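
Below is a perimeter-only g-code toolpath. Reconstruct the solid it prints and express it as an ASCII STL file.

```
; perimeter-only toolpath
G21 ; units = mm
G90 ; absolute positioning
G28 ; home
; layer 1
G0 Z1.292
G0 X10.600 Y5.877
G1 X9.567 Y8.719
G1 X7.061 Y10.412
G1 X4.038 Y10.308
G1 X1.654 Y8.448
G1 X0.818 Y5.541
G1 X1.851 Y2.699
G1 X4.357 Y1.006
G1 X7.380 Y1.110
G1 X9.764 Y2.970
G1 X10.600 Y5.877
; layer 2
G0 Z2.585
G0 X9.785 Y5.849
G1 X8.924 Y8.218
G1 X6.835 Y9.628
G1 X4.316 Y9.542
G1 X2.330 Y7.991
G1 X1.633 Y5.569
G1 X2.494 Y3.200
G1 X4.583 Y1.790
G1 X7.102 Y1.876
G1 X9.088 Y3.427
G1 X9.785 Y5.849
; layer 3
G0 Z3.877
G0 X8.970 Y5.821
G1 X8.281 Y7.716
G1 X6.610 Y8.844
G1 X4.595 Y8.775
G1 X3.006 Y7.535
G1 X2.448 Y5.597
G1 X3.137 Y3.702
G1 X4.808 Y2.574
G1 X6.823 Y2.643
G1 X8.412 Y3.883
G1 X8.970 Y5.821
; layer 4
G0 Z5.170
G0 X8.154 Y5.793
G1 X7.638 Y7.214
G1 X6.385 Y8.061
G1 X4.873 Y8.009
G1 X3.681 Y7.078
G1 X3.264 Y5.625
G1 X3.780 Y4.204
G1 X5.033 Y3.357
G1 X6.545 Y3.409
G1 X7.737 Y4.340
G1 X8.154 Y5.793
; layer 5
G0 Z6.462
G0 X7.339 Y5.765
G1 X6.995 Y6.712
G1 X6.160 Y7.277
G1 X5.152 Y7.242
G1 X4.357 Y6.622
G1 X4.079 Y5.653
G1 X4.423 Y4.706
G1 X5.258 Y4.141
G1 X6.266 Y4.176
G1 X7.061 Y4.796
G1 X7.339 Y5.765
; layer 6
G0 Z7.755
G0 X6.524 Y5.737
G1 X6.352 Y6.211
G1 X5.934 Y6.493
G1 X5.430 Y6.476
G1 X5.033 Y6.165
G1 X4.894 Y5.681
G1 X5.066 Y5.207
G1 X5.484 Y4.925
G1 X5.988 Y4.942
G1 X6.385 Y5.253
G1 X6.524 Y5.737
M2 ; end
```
solid part
  facet normal 0.0000 0.0000 -1.0000
    outer loop
      vertex 7.286 11.196 0.000
      vertex 10.210 9.221 0.000
      vertex 11.415 5.905 0.000
    endloop
  endfacet
  facet normal 0.0000 0.0000 -1.0000
    outer loop
      vertex 3.759 11.075 0.000
      vertex 7.286 11.196 0.000
      vertex 11.415 5.905 0.000
    endloop
  endfacet
  facet normal 0.0000 0.0000 -1.0000
    outer loop
      vertex 0.978 8.904 0.000
      vertex 3.759 11.075 0.000
      vertex 11.415 5.905 0.000
    endloop
  endfacet
  facet normal 0.0000 0.0000 -1.0000
    outer loop
      vertex 0.003 5.513 0.000
      vertex 0.978 8.904 0.000
      vertex 11.415 5.905 0.000
    endloop
  endfacet
  facet normal 0.0000 0.0000 -1.0000
    outer loop
      vertex 1.208 2.197 0.000
      vertex 0.003 5.513 0.000
      vertex 11.415 5.905 0.000
    endloop
  endfacet
  facet normal 0.0000 0.0000 -1.0000
    outer loop
      vertex 4.132 0.222 0.000
      vertex 1.208 2.197 0.000
      vertex 11.415 5.905 0.000
    endloop
  endfacet
  facet normal 0.0000 0.0000 -1.0000
    outer loop
      vertex 7.659 0.343 0.000
      vertex 4.132 0.222 0.000
      vertex 11.415 5.905 0.000
    endloop
  endfacet
  facet normal 0.0000 0.0000 -1.0000
    outer loop
      vertex 10.440 2.514 0.000
      vertex 7.659 0.343 0.000
      vertex 11.415 5.905 0.000
    endloop
  endfacet
  facet normal 0.8059 0.2928 0.5146
    outer loop
      vertex 11.415 5.905 0.000
      vertex 10.210 9.221 0.000
      vertex 5.709 5.709 9.047
    endloop
  endfacet
  facet normal 0.4799 0.7105 0.5146
    outer loop
      vertex 10.210 9.221 0.000
      vertex 7.286 11.196 0.000
      vertex 5.709 5.709 9.047
    endloop
  endfacet
  facet normal -0.0294 0.8569 0.5146
    outer loop
      vertex 7.286 11.196 0.000
      vertex 3.759 11.075 0.000
      vertex 5.709 5.709 9.047
    endloop
  endfacet
  facet normal -0.5276 0.6759 0.5146
    outer loop
      vertex 3.759 11.075 0.000
      vertex 0.978 8.904 0.000
      vertex 5.709 5.709 9.047
    endloop
  endfacet
  facet normal -0.8240 0.2369 0.5146
    outer loop
      vertex 0.978 8.904 0.000
      vertex 0.003 5.513 0.000
      vertex 5.709 5.709 9.047
    endloop
  endfacet
  facet normal -0.8059 -0.2928 0.5146
    outer loop
      vertex 0.003 5.513 0.000
      vertex 1.208 2.197 0.000
      vertex 5.709 5.709 9.047
    endloop
  endfacet
  facet normal -0.4799 -0.7105 0.5146
    outer loop
      vertex 1.208 2.197 0.000
      vertex 4.132 0.222 0.000
      vertex 5.709 5.709 9.047
    endloop
  endfacet
  facet normal 0.0294 -0.8569 0.5146
    outer loop
      vertex 4.132 0.222 0.000
      vertex 7.659 0.343 0.000
      vertex 5.709 5.709 9.047
    endloop
  endfacet
  facet normal 0.5276 -0.6759 0.5146
    outer loop
      vertex 7.659 0.343 0.000
      vertex 10.440 2.514 0.000
      vertex 5.709 5.709 9.047
    endloop
  endfacet
  facet normal 0.8240 -0.2369 0.5146
    outer loop
      vertex 10.440 2.514 0.000
      vertex 11.415 5.905 0.000
      vertex 5.709 5.709 9.047
    endloop
  endfacet
endsolid part

The G0 Z moves step by Δz≈1.292 mm. The G1 loops shrink linearly with z, so the solid tapers from its base footprint up to z≈9.05. Closing with a flat bottom cap and the tapered top and triangulating gives 18 facets — a regular 10-sided pyramid, base circumscribed radius ≈ 5.71 mm, apex at z ≈ 9.05 mm.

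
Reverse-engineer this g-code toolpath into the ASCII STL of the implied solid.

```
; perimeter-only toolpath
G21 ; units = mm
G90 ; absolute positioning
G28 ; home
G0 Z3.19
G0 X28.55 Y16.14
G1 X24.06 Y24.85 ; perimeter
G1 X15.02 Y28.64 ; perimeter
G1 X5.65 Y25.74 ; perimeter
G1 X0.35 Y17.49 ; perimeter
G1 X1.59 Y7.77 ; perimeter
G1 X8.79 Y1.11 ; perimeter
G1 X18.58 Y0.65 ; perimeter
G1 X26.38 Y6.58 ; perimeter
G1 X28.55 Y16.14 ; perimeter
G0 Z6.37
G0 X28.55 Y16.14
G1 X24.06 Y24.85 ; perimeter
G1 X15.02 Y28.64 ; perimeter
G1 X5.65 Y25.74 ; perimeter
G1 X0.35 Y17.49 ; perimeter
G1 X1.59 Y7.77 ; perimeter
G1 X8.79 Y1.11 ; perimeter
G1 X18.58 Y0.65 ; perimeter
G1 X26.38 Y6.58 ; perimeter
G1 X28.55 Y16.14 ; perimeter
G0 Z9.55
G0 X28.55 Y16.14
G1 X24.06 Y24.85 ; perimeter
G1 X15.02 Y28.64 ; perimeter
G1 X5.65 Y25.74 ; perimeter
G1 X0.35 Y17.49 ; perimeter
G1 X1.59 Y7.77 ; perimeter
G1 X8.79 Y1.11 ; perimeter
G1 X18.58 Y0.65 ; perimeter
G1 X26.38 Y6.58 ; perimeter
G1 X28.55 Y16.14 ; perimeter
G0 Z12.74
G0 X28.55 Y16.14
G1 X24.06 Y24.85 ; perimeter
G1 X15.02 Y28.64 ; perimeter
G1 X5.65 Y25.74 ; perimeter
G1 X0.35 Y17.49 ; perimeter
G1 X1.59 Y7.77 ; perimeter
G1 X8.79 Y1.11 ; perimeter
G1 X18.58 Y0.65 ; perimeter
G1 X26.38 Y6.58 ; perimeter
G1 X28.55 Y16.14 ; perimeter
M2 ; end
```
solid part
  facet normal 0.0000 0.0000 -1.0000
    outer loop
      vertex 15.02 28.64 0.00
      vertex 24.06 24.85 0.00
      vertex 28.55 16.14 0.00
    endloop
  endfacet
  facet normal 0.0000 0.0000 -1.0000
    outer loop
      vertex 5.65 25.74 0.00
      vertex 15.02 28.64 0.00
      vertex 28.55 16.14 0.00
    endloop
  endfacet
  facet normal 0.0000 0.0000 -1.0000
    outer loop
      vertex 0.35 17.49 0.00
      vertex 5.65 25.74 0.00
      vertex 28.55 16.14 0.00
    endloop
  endfacet
  facet normal 0.0000 0.0000 -1.0000
    outer loop
      vertex 1.59 7.77 0.00
      vertex 0.35 17.49 0.00
      vertex 28.55 16.14 0.00
    endloop
  endfacet
  facet normal 0.0000 0.0000 -1.0000
    outer loop
      vertex 8.79 1.11 0.00
      vertex 1.59 7.77 0.00
      vertex 28.55 16.14 0.00
    endloop
  endfacet
  facet normal 0.0000 0.0000 -1.0000
    outer loop
      vertex 18.58 0.65 0.00
      vertex 8.79 1.11 0.00
      vertex 28.55 16.14 0.00
    endloop
  endfacet
  facet normal 0.0000 0.0000 -1.0000
    outer loop
      vertex 26.38 6.58 0.00
      vertex 18.58 0.65 0.00
      vertex 28.55 16.14 0.00
    endloop
  endfacet
  facet normal 0.0000 0.0000 1.0000
    outer loop
      vertex 28.55 16.14 12.74
      vertex 24.06 24.85 12.74
      vertex 15.02 28.64 12.74
    endloop
  endfacet
  facet normal 0.0000 0.0000 1.0000
    outer loop
      vertex 28.55 16.14 12.74
      vertex 15.02 28.64 12.74
      vertex 5.65 25.74 12.74
    endloop
  endfacet
  facet normal 0.0000 0.0000 1.0000
    outer loop
      vertex 28.55 16.14 12.74
      vertex 5.65 25.74 12.74
      vertex 0.35 17.49 12.74
    endloop
  endfacet
  facet normal 0.0000 0.0000 1.0000
    outer loop
      vertex 28.55 16.14 12.74
      vertex 0.35 17.49 12.74
      vertex 1.59 7.77 12.74
    endloop
  endfacet
  facet normal 0.0000 0.0000 1.0000
    outer loop
      vertex 28.55 16.14 12.74
      vertex 1.59 7.77 12.74
      vertex 8.79 1.11 12.74
    endloop
  endfacet
  facet normal 0.0000 0.0000 1.0000
    outer loop
      vertex 28.55 16.14 12.74
      vertex 8.79 1.11 12.74
      vertex 18.58 0.65 12.74
    endloop
  endfacet
  facet normal 0.0000 0.0000 1.0000
    outer loop
      vertex 28.55 16.14 12.74
      vertex 18.58 0.65 12.74
      vertex 26.38 6.58 12.74
    endloop
  endfacet
  facet normal 0.8888 0.4582 0.0000
    outer loop
      vertex 28.55 16.14 0.00
      vertex 24.06 24.85 0.00
      vertex 24.06 24.85 12.74
    endloop
  endfacet
  facet normal 0.8888 0.4582 0.0000
    outer loop
      vertex 28.55 16.14 0.00
      vertex 24.06 24.85 12.74
      vertex 28.55 16.14 12.74
    endloop
  endfacet
  facet normal 0.3866 0.9222 0.0000
    outer loop
      vertex 24.06 24.85 0.00
      vertex 15.02 28.64 0.00
      vertex 15.02 28.64 12.74
    endloop
  endfacet
  facet normal 0.3866 0.9222 0.0000
    outer loop
      vertex 24.06 24.85 0.00
      vertex 15.02 28.64 12.74
      vertex 24.06 24.85 12.74
    endloop
  endfacet
  facet normal -0.2957 0.9553 0.0000
    outer loop
      vertex 15.02 28.64 0.00
      vertex 5.65 25.74 0.00
      vertex 5.65 25.74 12.74
    endloop
  endfacet
  facet normal -0.2957 0.9553 0.0000
    outer loop
      vertex 15.02 28.64 0.00
      vertex 5.65 25.74 12.74
      vertex 15.02 28.64 12.74
    endloop
  endfacet
  facet normal -0.8413 0.5405 0.0000
    outer loop
      vertex 5.65 25.74 0.00
      vertex 0.35 17.49 0.00
      vertex 0.35 17.49 12.74
    endloop
  endfacet
  facet normal -0.8413 0.5405 0.0000
    outer loop
      vertex 5.65 25.74 0.00
      vertex 0.35 17.49 12.74
      vertex 5.65 25.74 12.74
    endloop
  endfacet
  facet normal -0.9920 -0.1265 0.0000
    outer loop
      vertex 0.35 17.49 0.00
      vertex 1.59 7.77 0.00
      vertex 1.59 7.77 12.74
    endloop
  endfacet
  facet normal -0.9920 -0.1265 0.0000
    outer loop
      vertex 0.35 17.49 0.00
      vertex 1.59 7.77 12.74
      vertex 0.35 17.49 12.74
    endloop
  endfacet
  facet normal -0.6790 -0.7341 0.0000
    outer loop
      vertex 1.59 7.77 0.00
      vertex 8.79 1.11 0.00
      vertex 8.79 1.11 12.74
    endloop
  endfacet
  facet normal -0.6790 -0.7341 0.0000
    outer loop
      vertex 1.59 7.77 0.00
      vertex 8.79 1.11 12.74
      vertex 1.59 7.77 12.74
    endloop
  endfacet
  facet normal -0.0469 -0.9989 0.0000
    outer loop
      vertex 8.79 1.11 0.00
      vertex 18.58 0.65 0.00
      vertex 18.58 0.65 12.74
    endloop
  endfacet
  facet normal -0.0469 -0.9989 0.0000
    outer loop
      vertex 8.79 1.11 0.00
      vertex 18.58 0.65 12.74
      vertex 8.79 1.11 12.74
    endloop
  endfacet
  facet normal 0.6052 -0.7961 0.0000
    outer loop
      vertex 18.58 0.65 0.00
      vertex 26.38 6.58 0.00
      vertex 26.38 6.58 12.74
    endloop
  endfacet
  facet normal 0.6052 -0.7961 0.0000
    outer loop
      vertex 18.58 0.65 0.00
      vertex 26.38 6.58 12.74
      vertex 18.58 0.65 12.74
    endloop
  endfacet
  facet normal 0.9752 -0.2214 0.0000
    outer loop
      vertex 26.38 6.58 0.00
      vertex 28.55 16.14 0.00
      vertex 28.55 16.14 12.74
    endloop
  endfacet
  facet normal 0.9752 -0.2214 0.0000
    outer loop
      vertex 26.38 6.58 0.00
      vertex 28.55 16.14 12.74
      vertex 26.38 6.58 12.74
    endloop
  endfacet
endsolid part

The G0 Z moves step by Δz≈3.19 mm. Every layer's G1 loop is the same polygon, so the solid is a straight extrusion of it from z=0 to z≈12.7. Closing with flat bottom and top caps and triangulating gives 32 facets — a regular 9-sided prism (a cylinder approximated with 9 flat sides), circumscribed radius ≈ 14.3 mm, height ≈ 12.7 mm.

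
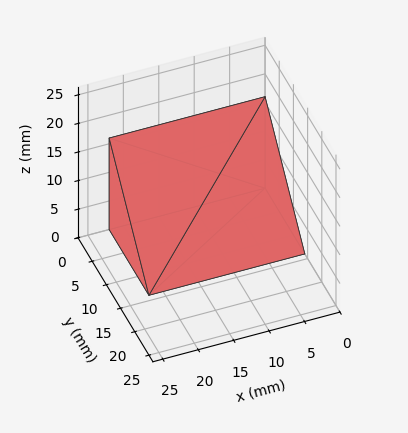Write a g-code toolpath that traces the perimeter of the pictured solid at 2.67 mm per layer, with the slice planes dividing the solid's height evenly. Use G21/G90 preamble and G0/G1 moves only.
Reading the render: the shape is a wedge (ramp): 22 × 14 mm base, rising to 16 mm along the y=0 edge and sloping linearly to z=0 at y=14 (dimensions read to the nearest mm from the axis ticks). For the g-code, the solid's height is divided into equal slices at the stated Δz and each level perimeter traced with G1 moves after a G0 lift.

; perimeter-only toolpath
G21 ; units = mm
G90 ; absolute positioning
G28 ; home
; layer 1
G0 Z2.67
G0 X0.00 Y0.00
G1 X22.00 Y0.00
G1 X22.00 Y11.67
G1 X0.00 Y11.67
G1 X0.00 Y0.00
; layer 2
G0 Z5.33
G0 X0.00 Y0.00
G1 X22.00 Y0.00
G1 X22.00 Y9.33
G1 X0.00 Y9.33
G1 X0.00 Y0.00
; layer 3
G0 Z8.00
G0 X0.00 Y0.00
G1 X22.00 Y0.00
G1 X22.00 Y7.00
G1 X0.00 Y7.00
G1 X0.00 Y0.00
; layer 4
G0 Z10.67
G0 X0.00 Y0.00
G1 X22.00 Y0.00
G1 X22.00 Y4.67
G1 X0.00 Y4.67
G1 X0.00 Y0.00
; layer 5
G0 Z13.33
G0 X0.00 Y0.00
G1 X22.00 Y0.00
G1 X22.00 Y2.33
G1 X0.00 Y2.33
G1 X0.00 Y0.00
M2 ; end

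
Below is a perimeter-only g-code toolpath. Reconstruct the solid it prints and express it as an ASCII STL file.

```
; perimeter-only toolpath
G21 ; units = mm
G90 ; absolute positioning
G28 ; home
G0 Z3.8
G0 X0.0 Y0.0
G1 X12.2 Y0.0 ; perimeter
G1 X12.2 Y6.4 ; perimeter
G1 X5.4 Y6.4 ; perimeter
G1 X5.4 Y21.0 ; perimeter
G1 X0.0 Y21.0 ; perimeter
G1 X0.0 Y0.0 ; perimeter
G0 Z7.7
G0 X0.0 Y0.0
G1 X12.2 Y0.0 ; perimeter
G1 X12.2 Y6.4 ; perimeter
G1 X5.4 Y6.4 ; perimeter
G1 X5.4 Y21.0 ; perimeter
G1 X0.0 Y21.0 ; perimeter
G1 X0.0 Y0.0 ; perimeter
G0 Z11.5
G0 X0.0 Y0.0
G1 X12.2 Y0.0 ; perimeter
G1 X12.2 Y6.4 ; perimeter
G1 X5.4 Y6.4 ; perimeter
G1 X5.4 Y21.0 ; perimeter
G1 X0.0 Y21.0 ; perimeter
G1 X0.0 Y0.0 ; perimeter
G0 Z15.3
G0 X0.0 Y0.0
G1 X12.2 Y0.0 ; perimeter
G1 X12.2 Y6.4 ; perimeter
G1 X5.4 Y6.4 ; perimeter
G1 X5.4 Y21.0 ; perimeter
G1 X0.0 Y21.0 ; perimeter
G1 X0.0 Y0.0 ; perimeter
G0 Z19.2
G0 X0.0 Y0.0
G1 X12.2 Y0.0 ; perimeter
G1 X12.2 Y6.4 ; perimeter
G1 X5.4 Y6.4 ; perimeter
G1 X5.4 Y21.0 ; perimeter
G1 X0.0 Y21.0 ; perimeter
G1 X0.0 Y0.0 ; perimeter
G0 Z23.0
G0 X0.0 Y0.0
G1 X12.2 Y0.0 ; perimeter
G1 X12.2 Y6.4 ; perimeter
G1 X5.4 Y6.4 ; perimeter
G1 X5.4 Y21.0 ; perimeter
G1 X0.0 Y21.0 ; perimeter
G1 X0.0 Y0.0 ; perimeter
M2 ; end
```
solid part
  facet normal 0.0000 0.0000 -1.0000
    outer loop
      vertex 12.2 6.4 0.0
      vertex 12.2 0.0 0.0
      vertex 0.0 0.0 0.0
    endloop
  endfacet
  facet normal 0.0000 0.0000 -1.0000
    outer loop
      vertex 5.4 6.4 0.0
      vertex 12.2 6.4 0.0
      vertex 0.0 0.0 0.0
    endloop
  endfacet
  facet normal 0.0000 0.0000 -1.0000
    outer loop
      vertex 5.4 21.0 0.0
      vertex 5.4 6.4 0.0
      vertex 0.0 0.0 0.0
    endloop
  endfacet
  facet normal 0.0000 0.0000 -1.0000
    outer loop
      vertex 0.0 21.0 0.0
      vertex 5.4 21.0 0.0
      vertex 0.0 0.0 0.0
    endloop
  endfacet
  facet normal 0.0000 0.0000 1.0000
    outer loop
      vertex 0.0 0.0 23.0
      vertex 12.2 0.0 23.0
      vertex 12.2 6.4 23.0
    endloop
  endfacet
  facet normal 0.0000 0.0000 1.0000
    outer loop
      vertex 0.0 0.0 23.0
      vertex 12.2 6.4 23.0
      vertex 5.4 6.4 23.0
    endloop
  endfacet
  facet normal 0.0000 0.0000 1.0000
    outer loop
      vertex 0.0 0.0 23.0
      vertex 5.4 6.4 23.0
      vertex 5.4 21.0 23.0
    endloop
  endfacet
  facet normal 0.0000 0.0000 1.0000
    outer loop
      vertex 0.0 0.0 23.0
      vertex 5.4 21.0 23.0
      vertex 0.0 21.0 23.0
    endloop
  endfacet
  facet normal 0.0000 -1.0000 0.0000
    outer loop
      vertex 0.0 0.0 0.0
      vertex 12.2 0.0 0.0
      vertex 12.2 0.0 23.0
    endloop
  endfacet
  facet normal 0.0000 -1.0000 0.0000
    outer loop
      vertex 0.0 0.0 0.0
      vertex 12.2 0.0 23.0
      vertex 0.0 0.0 23.0
    endloop
  endfacet
  facet normal 1.0000 0.0000 0.0000
    outer loop
      vertex 12.2 0.0 0.0
      vertex 12.2 6.4 0.0
      vertex 12.2 6.4 23.0
    endloop
  endfacet
  facet normal 1.0000 0.0000 0.0000
    outer loop
      vertex 12.2 0.0 0.0
      vertex 12.2 6.4 23.0
      vertex 12.2 0.0 23.0
    endloop
  endfacet
  facet normal 0.0000 1.0000 0.0000
    outer loop
      vertex 12.2 6.4 0.0
      vertex 5.4 6.4 0.0
      vertex 5.4 6.4 23.0
    endloop
  endfacet
  facet normal 0.0000 1.0000 0.0000
    outer loop
      vertex 12.2 6.4 0.0
      vertex 5.4 6.4 23.0
      vertex 12.2 6.4 23.0
    endloop
  endfacet
  facet normal 1.0000 0.0000 0.0000
    outer loop
      vertex 5.4 6.4 0.0
      vertex 5.4 21.0 0.0
      vertex 5.4 21.0 23.0
    endloop
  endfacet
  facet normal 1.0000 0.0000 0.0000
    outer loop
      vertex 5.4 6.4 0.0
      vertex 5.4 21.0 23.0
      vertex 5.4 6.4 23.0
    endloop
  endfacet
  facet normal 0.0000 1.0000 0.0000
    outer loop
      vertex 5.4 21.0 0.0
      vertex 0.0 21.0 0.0
      vertex 0.0 21.0 23.0
    endloop
  endfacet
  facet normal 0.0000 1.0000 0.0000
    outer loop
      vertex 5.4 21.0 0.0
      vertex 0.0 21.0 23.0
      vertex 5.4 21.0 23.0
    endloop
  endfacet
  facet normal -1.0000 0.0000 0.0000
    outer loop
      vertex 0.0 21.0 0.0
      vertex 0.0 0.0 0.0
      vertex 0.0 0.0 23.0
    endloop
  endfacet
  facet normal -1.0000 0.0000 0.0000
    outer loop
      vertex 0.0 21.0 0.0
      vertex 0.0 0.0 23.0
      vertex 0.0 21.0 23.0
    endloop
  endfacet
endsolid part

The G0 Z moves step by Δz≈3.8 mm. Every layer's G1 loop is the same polygon, so the solid is a straight extrusion of it from z=0 to z≈23. Closing with flat bottom and top caps and triangulating gives 20 facets — an L-shaped prism: outer 12.2 × 21 mm, arm thicknesses ≈ 6.4 mm (horizontal) and 5.4 mm (vertical), extruded 23 mm in z.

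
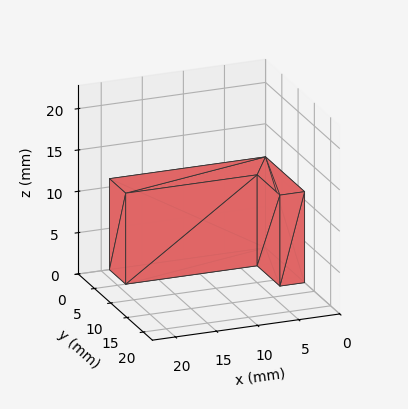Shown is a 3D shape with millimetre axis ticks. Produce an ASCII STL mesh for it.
Reading the render: the shape is an L-shaped prism: outer 19 × 12 mm, arm thicknesses ≈ 5 mm (horizontal) and 3 mm (vertical), extruded 11 mm in z (dimensions read to the nearest mm from the axis ticks). For the STL, each face is triangulated and given an outward normal.

solid part
  facet normal 0.0000 0.0000 -1.0000
    outer loop
      vertex 19.000 5.000 0.000
      vertex 19.000 0.000 0.000
      vertex 0.000 0.000 0.000
    endloop
  endfacet
  facet normal 0.0000 0.0000 -1.0000
    outer loop
      vertex 3.000 5.000 0.000
      vertex 19.000 5.000 0.000
      vertex 0.000 0.000 0.000
    endloop
  endfacet
  facet normal 0.0000 0.0000 -1.0000
    outer loop
      vertex 3.000 12.000 0.000
      vertex 3.000 5.000 0.000
      vertex 0.000 0.000 0.000
    endloop
  endfacet
  facet normal 0.0000 0.0000 -1.0000
    outer loop
      vertex 0.000 12.000 0.000
      vertex 3.000 12.000 0.000
      vertex 0.000 0.000 0.000
    endloop
  endfacet
  facet normal 0.0000 0.0000 1.0000
    outer loop
      vertex 0.000 0.000 11.000
      vertex 19.000 0.000 11.000
      vertex 19.000 5.000 11.000
    endloop
  endfacet
  facet normal 0.0000 0.0000 1.0000
    outer loop
      vertex 0.000 0.000 11.000
      vertex 19.000 5.000 11.000
      vertex 3.000 5.000 11.000
    endloop
  endfacet
  facet normal 0.0000 0.0000 1.0000
    outer loop
      vertex 0.000 0.000 11.000
      vertex 3.000 5.000 11.000
      vertex 3.000 12.000 11.000
    endloop
  endfacet
  facet normal 0.0000 0.0000 1.0000
    outer loop
      vertex 0.000 0.000 11.000
      vertex 3.000 12.000 11.000
      vertex 0.000 12.000 11.000
    endloop
  endfacet
  facet normal 0.0000 -1.0000 0.0000
    outer loop
      vertex 0.000 0.000 0.000
      vertex 19.000 0.000 0.000
      vertex 19.000 0.000 11.000
    endloop
  endfacet
  facet normal 0.0000 -1.0000 0.0000
    outer loop
      vertex 0.000 0.000 0.000
      vertex 19.000 0.000 11.000
      vertex 0.000 0.000 11.000
    endloop
  endfacet
  facet normal 1.0000 0.0000 0.0000
    outer loop
      vertex 19.000 0.000 0.000
      vertex 19.000 5.000 0.000
      vertex 19.000 5.000 11.000
    endloop
  endfacet
  facet normal 1.0000 0.0000 0.0000
    outer loop
      vertex 19.000 0.000 0.000
      vertex 19.000 5.000 11.000
      vertex 19.000 0.000 11.000
    endloop
  endfacet
  facet normal 0.0000 1.0000 0.0000
    outer loop
      vertex 19.000 5.000 0.000
      vertex 3.000 5.000 0.000
      vertex 3.000 5.000 11.000
    endloop
  endfacet
  facet normal 0.0000 1.0000 0.0000
    outer loop
      vertex 19.000 5.000 0.000
      vertex 3.000 5.000 11.000
      vertex 19.000 5.000 11.000
    endloop
  endfacet
  facet normal 1.0000 0.0000 0.0000
    outer loop
      vertex 3.000 5.000 0.000
      vertex 3.000 12.000 0.000
      vertex 3.000 12.000 11.000
    endloop
  endfacet
  facet normal 1.0000 0.0000 0.0000
    outer loop
      vertex 3.000 5.000 0.000
      vertex 3.000 12.000 11.000
      vertex 3.000 5.000 11.000
    endloop
  endfacet
  facet normal 0.0000 1.0000 0.0000
    outer loop
      vertex 3.000 12.000 0.000
      vertex 0.000 12.000 0.000
      vertex 0.000 12.000 11.000
    endloop
  endfacet
  facet normal 0.0000 1.0000 0.0000
    outer loop
      vertex 3.000 12.000 0.000
      vertex 0.000 12.000 11.000
      vertex 3.000 12.000 11.000
    endloop
  endfacet
  facet normal -1.0000 0.0000 0.0000
    outer loop
      vertex 0.000 12.000 0.000
      vertex 0.000 0.000 0.000
      vertex 0.000 0.000 11.000
    endloop
  endfacet
  facet normal -1.0000 0.0000 0.0000
    outer loop
      vertex 0.000 12.000 0.000
      vertex 0.000 0.000 11.000
      vertex 0.000 12.000 11.000
    endloop
  endfacet
endsolid part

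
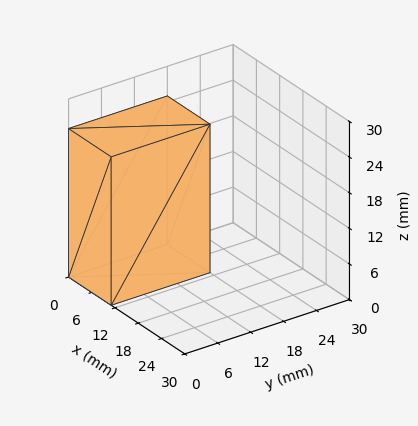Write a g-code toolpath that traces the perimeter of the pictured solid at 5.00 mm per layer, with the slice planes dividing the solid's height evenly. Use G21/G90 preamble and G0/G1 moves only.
Reading the render: the shape is a rectangular box, roughly 11 × 18 mm footprint and 25 mm tall (dimensions read to the nearest mm from the axis ticks). For the g-code, the solid's height is divided into equal slices at the stated Δz and each level perimeter traced with G1 moves after a G0 lift.

; perimeter-only toolpath
G21 ; units = mm
G90 ; absolute positioning
G28 ; home
; layer 1
G0 Z5.00
G0 X0.00 Y0.00
G1 X11.00 Y0.00
G1 X11.00 Y18.00
G1 X0.00 Y18.00
G1 X0.00 Y0.00
; layer 2
G0 Z10.00
G0 X0.00 Y0.00
G1 X11.00 Y0.00
G1 X11.00 Y18.00
G1 X0.00 Y18.00
G1 X0.00 Y0.00
; layer 3
G0 Z15.00
G0 X0.00 Y0.00
G1 X11.00 Y0.00
G1 X11.00 Y18.00
G1 X0.00 Y18.00
G1 X0.00 Y0.00
; layer 4
G0 Z20.00
G0 X0.00 Y0.00
G1 X11.00 Y0.00
G1 X11.00 Y18.00
G1 X0.00 Y18.00
G1 X0.00 Y0.00
; layer 5
G0 Z25.00
G0 X0.00 Y0.00
G1 X11.00 Y0.00
G1 X11.00 Y18.00
G1 X0.00 Y18.00
G1 X0.00 Y0.00
M2 ; end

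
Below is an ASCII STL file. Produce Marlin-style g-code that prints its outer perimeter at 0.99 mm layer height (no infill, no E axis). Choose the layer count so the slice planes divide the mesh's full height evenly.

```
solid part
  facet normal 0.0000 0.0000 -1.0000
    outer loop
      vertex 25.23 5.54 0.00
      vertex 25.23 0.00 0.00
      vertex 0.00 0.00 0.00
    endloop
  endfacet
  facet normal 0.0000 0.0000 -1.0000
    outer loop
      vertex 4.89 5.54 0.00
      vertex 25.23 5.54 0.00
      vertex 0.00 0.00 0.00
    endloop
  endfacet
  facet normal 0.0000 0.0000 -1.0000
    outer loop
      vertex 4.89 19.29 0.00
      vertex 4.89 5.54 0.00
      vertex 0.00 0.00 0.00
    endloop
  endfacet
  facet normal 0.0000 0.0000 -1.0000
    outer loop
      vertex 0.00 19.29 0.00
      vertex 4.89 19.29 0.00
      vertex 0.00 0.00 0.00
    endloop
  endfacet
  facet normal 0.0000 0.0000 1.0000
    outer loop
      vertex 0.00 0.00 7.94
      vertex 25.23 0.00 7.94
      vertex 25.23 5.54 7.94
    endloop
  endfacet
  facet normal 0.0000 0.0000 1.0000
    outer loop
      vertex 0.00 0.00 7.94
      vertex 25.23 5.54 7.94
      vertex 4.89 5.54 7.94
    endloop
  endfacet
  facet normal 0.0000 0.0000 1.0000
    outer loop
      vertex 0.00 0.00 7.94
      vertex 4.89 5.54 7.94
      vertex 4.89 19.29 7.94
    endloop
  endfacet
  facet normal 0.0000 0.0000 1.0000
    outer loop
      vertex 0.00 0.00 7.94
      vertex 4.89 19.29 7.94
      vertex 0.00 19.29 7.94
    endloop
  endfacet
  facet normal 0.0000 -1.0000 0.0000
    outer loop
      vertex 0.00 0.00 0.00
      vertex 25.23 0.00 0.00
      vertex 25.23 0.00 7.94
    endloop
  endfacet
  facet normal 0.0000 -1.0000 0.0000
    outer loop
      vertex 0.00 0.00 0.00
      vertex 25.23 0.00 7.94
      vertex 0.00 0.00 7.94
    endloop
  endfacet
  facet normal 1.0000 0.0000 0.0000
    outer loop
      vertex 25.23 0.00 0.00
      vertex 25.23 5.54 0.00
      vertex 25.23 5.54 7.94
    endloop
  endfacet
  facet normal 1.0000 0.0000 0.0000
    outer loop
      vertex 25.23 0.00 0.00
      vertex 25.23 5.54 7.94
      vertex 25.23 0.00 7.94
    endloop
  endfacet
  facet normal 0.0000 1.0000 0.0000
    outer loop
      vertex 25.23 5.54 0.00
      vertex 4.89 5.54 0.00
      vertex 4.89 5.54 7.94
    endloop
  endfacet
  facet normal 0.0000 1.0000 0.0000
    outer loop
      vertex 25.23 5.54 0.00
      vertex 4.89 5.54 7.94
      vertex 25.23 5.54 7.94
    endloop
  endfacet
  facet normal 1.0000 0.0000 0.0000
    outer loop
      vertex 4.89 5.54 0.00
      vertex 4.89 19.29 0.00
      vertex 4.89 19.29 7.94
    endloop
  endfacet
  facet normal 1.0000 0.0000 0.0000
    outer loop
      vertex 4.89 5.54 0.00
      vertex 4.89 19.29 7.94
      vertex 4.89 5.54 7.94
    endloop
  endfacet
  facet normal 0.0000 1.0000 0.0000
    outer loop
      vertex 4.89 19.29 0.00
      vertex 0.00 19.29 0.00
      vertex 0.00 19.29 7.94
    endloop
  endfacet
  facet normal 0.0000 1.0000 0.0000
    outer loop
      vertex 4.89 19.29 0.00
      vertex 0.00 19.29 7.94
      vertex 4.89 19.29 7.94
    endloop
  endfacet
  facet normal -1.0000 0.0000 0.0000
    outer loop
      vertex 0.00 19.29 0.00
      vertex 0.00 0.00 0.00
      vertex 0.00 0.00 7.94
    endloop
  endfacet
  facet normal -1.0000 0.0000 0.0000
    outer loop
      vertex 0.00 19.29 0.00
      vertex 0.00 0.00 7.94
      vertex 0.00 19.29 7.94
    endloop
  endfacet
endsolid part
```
; perimeter-only toolpath
G21 ; units = mm
G90 ; absolute positioning
G28 ; home
; layer 1
G0 Z0.99
G0 X0.00 Y0.00
G1 X25.23 Y0.00
G1 X25.23 Y5.54
G1 X4.89 Y5.54
G1 X4.89 Y19.29
G1 X0.00 Y19.29
G1 X0.00 Y0.00
; layer 2
G0 Z1.99
G0 X0.00 Y0.00
G1 X25.23 Y0.00
G1 X25.23 Y5.54
G1 X4.89 Y5.54
G1 X4.89 Y19.29
G1 X0.00 Y19.29
G1 X0.00 Y0.00
; layer 3
G0 Z2.98
G0 X0.00 Y0.00
G1 X25.23 Y0.00
G1 X25.23 Y5.54
G1 X4.89 Y5.54
G1 X4.89 Y19.29
G1 X0.00 Y19.29
G1 X0.00 Y0.00
; layer 4
G0 Z3.97
G0 X0.00 Y0.00
G1 X25.23 Y0.00
G1 X25.23 Y5.54
G1 X4.89 Y5.54
G1 X4.89 Y19.29
G1 X0.00 Y19.29
G1 X0.00 Y0.00
; layer 5
G0 Z4.96
G0 X0.00 Y0.00
G1 X25.23 Y0.00
G1 X25.23 Y5.54
G1 X4.89 Y5.54
G1 X4.89 Y19.29
G1 X0.00 Y19.29
G1 X0.00 Y0.00
; layer 6
G0 Z5.96
G0 X0.00 Y0.00
G1 X25.23 Y0.00
G1 X25.23 Y5.54
G1 X4.89 Y5.54
G1 X4.89 Y19.29
G1 X0.00 Y19.29
G1 X0.00 Y0.00
; layer 7
G0 Z6.95
G0 X0.00 Y0.00
G1 X25.23 Y0.00
G1 X25.23 Y5.54
G1 X4.89 Y5.54
G1 X4.89 Y19.29
G1 X0.00 Y19.29
G1 X0.00 Y0.00
; layer 8
G0 Z7.94
G0 X0.00 Y0.00
G1 X25.23 Y0.00
G1 X25.23 Y5.54
G1 X4.89 Y5.54
G1 X4.89 Y19.29
G1 X0.00 Y19.29
G1 X0.00 Y0.00
M2 ; end

The solid is an L-shaped prism: outer 25.2 × 19.3 mm, arm thicknesses ≈ 5.54 mm (horizontal) and 4.89 mm (vertical), extruded 7.94 mm in z. Slicing at Δz = 0.99 mm — 8 equal slices spanning the solid's height, so layer i sits at z = i·h/8 — gives 8 non-empty perimeters. Each is a 6-segment closed polygon; G0 lifts to the layer z and rapids to the start vertex, then G1 traces the edges.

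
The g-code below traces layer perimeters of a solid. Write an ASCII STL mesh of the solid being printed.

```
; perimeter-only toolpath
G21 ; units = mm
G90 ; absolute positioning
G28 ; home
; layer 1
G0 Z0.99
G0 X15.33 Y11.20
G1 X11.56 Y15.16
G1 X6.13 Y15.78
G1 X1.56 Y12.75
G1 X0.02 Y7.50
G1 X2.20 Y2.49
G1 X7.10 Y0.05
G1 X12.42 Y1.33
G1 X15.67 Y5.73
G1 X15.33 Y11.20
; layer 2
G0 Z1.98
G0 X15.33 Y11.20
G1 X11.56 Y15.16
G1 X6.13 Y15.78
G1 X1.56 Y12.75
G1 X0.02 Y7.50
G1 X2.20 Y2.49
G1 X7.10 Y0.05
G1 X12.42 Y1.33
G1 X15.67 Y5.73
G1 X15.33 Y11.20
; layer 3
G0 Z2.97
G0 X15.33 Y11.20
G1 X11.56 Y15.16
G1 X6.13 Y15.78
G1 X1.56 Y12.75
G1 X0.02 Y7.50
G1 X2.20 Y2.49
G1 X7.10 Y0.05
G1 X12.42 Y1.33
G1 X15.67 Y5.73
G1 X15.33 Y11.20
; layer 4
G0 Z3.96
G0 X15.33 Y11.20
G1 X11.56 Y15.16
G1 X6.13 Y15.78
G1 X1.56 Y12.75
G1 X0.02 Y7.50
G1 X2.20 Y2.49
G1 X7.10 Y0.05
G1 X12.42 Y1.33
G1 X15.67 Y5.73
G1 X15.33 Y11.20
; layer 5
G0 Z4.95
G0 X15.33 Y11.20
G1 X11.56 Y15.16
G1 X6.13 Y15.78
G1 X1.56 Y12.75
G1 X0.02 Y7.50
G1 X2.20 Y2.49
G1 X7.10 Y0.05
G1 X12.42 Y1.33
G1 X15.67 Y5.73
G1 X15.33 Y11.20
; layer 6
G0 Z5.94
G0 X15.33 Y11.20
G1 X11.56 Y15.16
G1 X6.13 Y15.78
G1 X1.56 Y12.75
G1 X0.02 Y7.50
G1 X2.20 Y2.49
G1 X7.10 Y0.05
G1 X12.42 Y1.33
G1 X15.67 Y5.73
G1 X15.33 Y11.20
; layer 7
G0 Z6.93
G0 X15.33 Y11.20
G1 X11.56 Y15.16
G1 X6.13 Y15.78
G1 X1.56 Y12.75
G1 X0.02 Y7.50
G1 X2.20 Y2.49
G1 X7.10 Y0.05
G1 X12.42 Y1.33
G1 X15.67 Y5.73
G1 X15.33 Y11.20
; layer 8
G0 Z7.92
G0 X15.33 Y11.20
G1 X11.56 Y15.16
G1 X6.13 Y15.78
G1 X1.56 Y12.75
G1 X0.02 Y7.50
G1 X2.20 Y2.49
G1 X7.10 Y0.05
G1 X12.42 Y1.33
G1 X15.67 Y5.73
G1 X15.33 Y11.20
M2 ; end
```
solid part
  facet normal 0.0000 0.0000 -1.0000
    outer loop
      vertex 6.13 15.78 0.00
      vertex 11.56 15.16 0.00
      vertex 15.33 11.20 0.00
    endloop
  endfacet
  facet normal 0.0000 0.0000 -1.0000
    outer loop
      vertex 1.56 12.75 0.00
      vertex 6.13 15.78 0.00
      vertex 15.33 11.20 0.00
    endloop
  endfacet
  facet normal 0.0000 0.0000 -1.0000
    outer loop
      vertex 0.02 7.50 0.00
      vertex 1.56 12.75 0.00
      vertex 15.33 11.20 0.00
    endloop
  endfacet
  facet normal 0.0000 0.0000 -1.0000
    outer loop
      vertex 2.20 2.49 0.00
      vertex 0.02 7.50 0.00
      vertex 15.33 11.20 0.00
    endloop
  endfacet
  facet normal 0.0000 0.0000 -1.0000
    outer loop
      vertex 7.10 0.05 0.00
      vertex 2.20 2.49 0.00
      vertex 15.33 11.20 0.00
    endloop
  endfacet
  facet normal 0.0000 0.0000 -1.0000
    outer loop
      vertex 12.42 1.33 0.00
      vertex 7.10 0.05 0.00
      vertex 15.33 11.20 0.00
    endloop
  endfacet
  facet normal 0.0000 0.0000 -1.0000
    outer loop
      vertex 15.67 5.73 0.00
      vertex 12.42 1.33 0.00
      vertex 15.33 11.20 0.00
    endloop
  endfacet
  facet normal 0.0000 0.0000 1.0000
    outer loop
      vertex 15.33 11.20 7.92
      vertex 11.56 15.16 7.92
      vertex 6.13 15.78 7.92
    endloop
  endfacet
  facet normal 0.0000 0.0000 1.0000
    outer loop
      vertex 15.33 11.20 7.92
      vertex 6.13 15.78 7.92
      vertex 1.56 12.75 7.92
    endloop
  endfacet
  facet normal 0.0000 0.0000 1.0000
    outer loop
      vertex 15.33 11.20 7.92
      vertex 1.56 12.75 7.92
      vertex 0.02 7.50 7.92
    endloop
  endfacet
  facet normal 0.0000 0.0000 1.0000
    outer loop
      vertex 15.33 11.20 7.92
      vertex 0.02 7.50 7.92
      vertex 2.20 2.49 7.92
    endloop
  endfacet
  facet normal 0.0000 0.0000 1.0000
    outer loop
      vertex 15.33 11.20 7.92
      vertex 2.20 2.49 7.92
      vertex 7.10 0.05 7.92
    endloop
  endfacet
  facet normal 0.0000 0.0000 1.0000
    outer loop
      vertex 15.33 11.20 7.92
      vertex 7.10 0.05 7.92
      vertex 12.42 1.33 7.92
    endloop
  endfacet
  facet normal 0.0000 0.0000 1.0000
    outer loop
      vertex 15.33 11.20 7.92
      vertex 12.42 1.33 7.92
      vertex 15.67 5.73 7.92
    endloop
  endfacet
  facet normal 0.7243 0.6895 0.0000
    outer loop
      vertex 15.33 11.20 0.00
      vertex 11.56 15.16 0.00
      vertex 11.56 15.16 7.92
    endloop
  endfacet
  facet normal 0.7243 0.6895 0.0000
    outer loop
      vertex 15.33 11.20 0.00
      vertex 11.56 15.16 7.92
      vertex 15.33 11.20 7.92
    endloop
  endfacet
  facet normal 0.1134 0.9935 0.0000
    outer loop
      vertex 11.56 15.16 0.00
      vertex 6.13 15.78 0.00
      vertex 6.13 15.78 7.92
    endloop
  endfacet
  facet normal 0.1134 0.9935 0.0000
    outer loop
      vertex 11.56 15.16 0.00
      vertex 6.13 15.78 7.92
      vertex 11.56 15.16 7.92
    endloop
  endfacet
  facet normal -0.5526 0.8335 0.0000
    outer loop
      vertex 6.13 15.78 0.00
      vertex 1.56 12.75 0.00
      vertex 1.56 12.75 7.92
    endloop
  endfacet
  facet normal -0.5526 0.8335 0.0000
    outer loop
      vertex 6.13 15.78 0.00
      vertex 1.56 12.75 7.92
      vertex 6.13 15.78 7.92
    endloop
  endfacet
  facet normal -0.9596 0.2815 0.0000
    outer loop
      vertex 1.56 12.75 0.00
      vertex 0.02 7.50 0.00
      vertex 0.02 7.50 7.92
    endloop
  endfacet
  facet normal -0.9596 0.2815 0.0000
    outer loop
      vertex 1.56 12.75 0.00
      vertex 0.02 7.50 7.92
      vertex 1.56 12.75 7.92
    endloop
  endfacet
  facet normal -0.9170 -0.3990 0.0000
    outer loop
      vertex 0.02 7.50 0.00
      vertex 2.20 2.49 0.00
      vertex 2.20 2.49 7.92
    endloop
  endfacet
  facet normal -0.9170 -0.3990 0.0000
    outer loop
      vertex 0.02 7.50 0.00
      vertex 2.20 2.49 7.92
      vertex 0.02 7.50 7.92
    endloop
  endfacet
  facet normal -0.4458 -0.8952 0.0000
    outer loop
      vertex 2.20 2.49 0.00
      vertex 7.10 0.05 0.00
      vertex 7.10 0.05 7.92
    endloop
  endfacet
  facet normal -0.4458 -0.8952 0.0000
    outer loop
      vertex 2.20 2.49 0.00
      vertex 7.10 0.05 7.92
      vertex 2.20 2.49 7.92
    endloop
  endfacet
  facet normal 0.2339 -0.9723 0.0000
    outer loop
      vertex 7.10 0.05 0.00
      vertex 12.42 1.33 0.00
      vertex 12.42 1.33 7.92
    endloop
  endfacet
  facet normal 0.2339 -0.9723 0.0000
    outer loop
      vertex 7.10 0.05 0.00
      vertex 12.42 1.33 7.92
      vertex 7.10 0.05 7.92
    endloop
  endfacet
  facet normal 0.8044 -0.5941 0.0000
    outer loop
      vertex 12.42 1.33 0.00
      vertex 15.67 5.73 0.00
      vertex 15.67 5.73 7.92
    endloop
  endfacet
  facet normal 0.8044 -0.5941 0.0000
    outer loop
      vertex 12.42 1.33 0.00
      vertex 15.67 5.73 7.92
      vertex 12.42 1.33 7.92
    endloop
  endfacet
  facet normal 0.9981 0.0620 0.0000
    outer loop
      vertex 15.67 5.73 0.00
      vertex 15.33 11.20 0.00
      vertex 15.33 11.20 7.92
    endloop
  endfacet
  facet normal 0.9981 0.0620 0.0000
    outer loop
      vertex 15.67 5.73 0.00
      vertex 15.33 11.20 7.92
      vertex 15.67 5.73 7.92
    endloop
  endfacet
endsolid part

The G0 Z moves step by Δz≈0.99 mm. Every layer's G1 loop is the same polygon, so the solid is a straight extrusion of it from z=0 to z≈7.92. Closing with flat bottom and top caps and triangulating gives 32 facets — a regular 9-sided prism (a cylinder approximated with 9 flat sides), circumscribed radius ≈ 8 mm, height ≈ 7.92 mm.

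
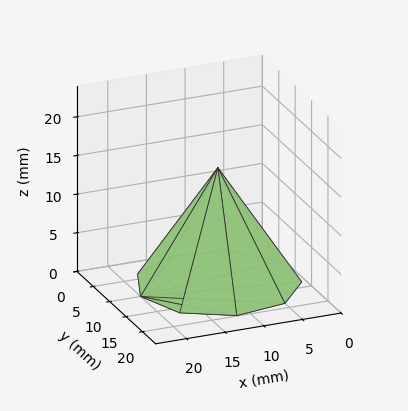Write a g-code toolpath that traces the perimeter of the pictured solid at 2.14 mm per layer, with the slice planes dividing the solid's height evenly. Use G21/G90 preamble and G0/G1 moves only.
Reading the render: the shape is a regular 9-sided pyramid, base circumscribed radius ≈ 10 mm, apex at z ≈ 15 mm (dimensions read to the nearest mm from the axis ticks). For the g-code, the solid's height is divided into equal slices at the stated Δz and each level perimeter traced with G1 moves after a G0 lift.

; perimeter-only toolpath
G21 ; units = mm
G90 ; absolute positioning
G28 ; home
; layer 1
G0 Z2.14
G0 X18.57 Y10.00
G1 X16.57 Y15.51
G1 X11.49 Y18.44
G1 X5.71 Y17.42
G1 X1.94 Y12.93
G1 X1.94 Y7.07
G1 X5.71 Y2.58
G1 X11.49 Y1.56
G1 X16.57 Y4.49
G1 X18.57 Y10.00
; layer 2
G0 Z4.29
G0 X17.14 Y10.00
G1 X15.47 Y14.59
G1 X11.24 Y17.04
G1 X6.43 Y16.19
G1 X3.29 Y12.44
G1 X3.29 Y7.56
G1 X6.43 Y3.81
G1 X11.24 Y2.96
G1 X15.47 Y5.41
G1 X17.14 Y10.00
; layer 3
G0 Z6.43
G0 X15.71 Y10.00
G1 X14.38 Y13.67
G1 X10.99 Y15.63
G1 X7.14 Y14.95
G1 X4.63 Y11.95
G1 X4.63 Y8.05
G1 X7.14 Y5.05
G1 X10.99 Y4.37
G1 X14.38 Y6.33
G1 X15.71 Y10.00
; layer 4
G0 Z8.57
G0 X14.29 Y10.00
G1 X13.28 Y12.76
G1 X10.75 Y14.22
G1 X7.86 Y13.71
G1 X5.97 Y11.47
G1 X5.97 Y8.53
G1 X7.86 Y6.29
G1 X10.75 Y5.78
G1 X13.28 Y7.24
G1 X14.29 Y10.00
; layer 5
G0 Z10.71
G0 X12.86 Y10.00
G1 X12.19 Y11.84
G1 X10.50 Y12.81
G1 X8.57 Y12.47
G1 X7.31 Y10.98
G1 X7.31 Y9.02
G1 X8.57 Y7.53
G1 X10.50 Y7.19
G1 X12.19 Y8.16
G1 X12.86 Y10.00
; layer 6
G0 Z12.86
G0 X11.43 Y10.00
G1 X11.09 Y10.92
G1 X10.25 Y11.41
G1 X9.29 Y11.24
G1 X8.66 Y10.49
G1 X8.66 Y9.51
G1 X9.29 Y8.76
G1 X10.25 Y8.59
G1 X11.09 Y9.08
G1 X11.43 Y10.00
M2 ; end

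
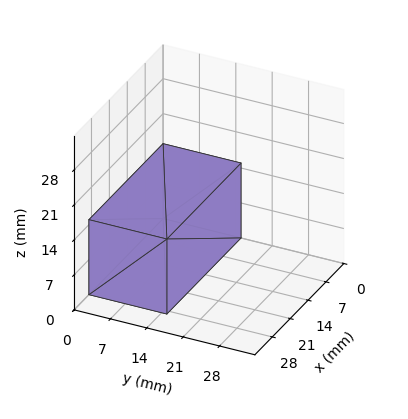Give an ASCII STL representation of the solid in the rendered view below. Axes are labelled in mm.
Reading the render: the shape is a rectangular box, roughly 29 × 15 mm footprint and 15 mm tall (dimensions read to the nearest mm from the axis ticks). For the STL, each face is triangulated and given an outward normal.

solid part
  facet normal 0.0000 0.0000 -1.0000
    outer loop
      vertex 29.000 15.000 0.000
      vertex 29.000 0.000 0.000
      vertex 0.000 0.000 0.000
    endloop
  endfacet
  facet normal 0.0000 0.0000 -1.0000
    outer loop
      vertex 0.000 15.000 0.000
      vertex 29.000 15.000 0.000
      vertex 0.000 0.000 0.000
    endloop
  endfacet
  facet normal 0.0000 0.0000 1.0000
    outer loop
      vertex 0.000 0.000 15.000
      vertex 29.000 0.000 15.000
      vertex 29.000 15.000 15.000
    endloop
  endfacet
  facet normal 0.0000 0.0000 1.0000
    outer loop
      vertex 0.000 0.000 15.000
      vertex 29.000 15.000 15.000
      vertex 0.000 15.000 15.000
    endloop
  endfacet
  facet normal 0.0000 -1.0000 0.0000
    outer loop
      vertex 0.000 0.000 0.000
      vertex 29.000 0.000 0.000
      vertex 29.000 0.000 15.000
    endloop
  endfacet
  facet normal 0.0000 -1.0000 0.0000
    outer loop
      vertex 0.000 0.000 0.000
      vertex 29.000 0.000 15.000
      vertex 0.000 0.000 15.000
    endloop
  endfacet
  facet normal 0.0000 1.0000 0.0000
    outer loop
      vertex 29.000 15.000 15.000
      vertex 29.000 15.000 0.000
      vertex 0.000 15.000 0.000
    endloop
  endfacet
  facet normal 0.0000 1.0000 0.0000
    outer loop
      vertex 0.000 15.000 15.000
      vertex 29.000 15.000 15.000
      vertex 0.000 15.000 0.000
    endloop
  endfacet
  facet normal -1.0000 0.0000 0.0000
    outer loop
      vertex 0.000 15.000 15.000
      vertex 0.000 15.000 0.000
      vertex 0.000 0.000 0.000
    endloop
  endfacet
  facet normal -1.0000 0.0000 0.0000
    outer loop
      vertex 0.000 0.000 15.000
      vertex 0.000 15.000 15.000
      vertex 0.000 0.000 0.000
    endloop
  endfacet
  facet normal 1.0000 0.0000 0.0000
    outer loop
      vertex 29.000 0.000 0.000
      vertex 29.000 15.000 0.000
      vertex 29.000 15.000 15.000
    endloop
  endfacet
  facet normal 1.0000 0.0000 0.0000
    outer loop
      vertex 29.000 0.000 0.000
      vertex 29.000 15.000 15.000
      vertex 29.000 0.000 15.000
    endloop
  endfacet
endsolid part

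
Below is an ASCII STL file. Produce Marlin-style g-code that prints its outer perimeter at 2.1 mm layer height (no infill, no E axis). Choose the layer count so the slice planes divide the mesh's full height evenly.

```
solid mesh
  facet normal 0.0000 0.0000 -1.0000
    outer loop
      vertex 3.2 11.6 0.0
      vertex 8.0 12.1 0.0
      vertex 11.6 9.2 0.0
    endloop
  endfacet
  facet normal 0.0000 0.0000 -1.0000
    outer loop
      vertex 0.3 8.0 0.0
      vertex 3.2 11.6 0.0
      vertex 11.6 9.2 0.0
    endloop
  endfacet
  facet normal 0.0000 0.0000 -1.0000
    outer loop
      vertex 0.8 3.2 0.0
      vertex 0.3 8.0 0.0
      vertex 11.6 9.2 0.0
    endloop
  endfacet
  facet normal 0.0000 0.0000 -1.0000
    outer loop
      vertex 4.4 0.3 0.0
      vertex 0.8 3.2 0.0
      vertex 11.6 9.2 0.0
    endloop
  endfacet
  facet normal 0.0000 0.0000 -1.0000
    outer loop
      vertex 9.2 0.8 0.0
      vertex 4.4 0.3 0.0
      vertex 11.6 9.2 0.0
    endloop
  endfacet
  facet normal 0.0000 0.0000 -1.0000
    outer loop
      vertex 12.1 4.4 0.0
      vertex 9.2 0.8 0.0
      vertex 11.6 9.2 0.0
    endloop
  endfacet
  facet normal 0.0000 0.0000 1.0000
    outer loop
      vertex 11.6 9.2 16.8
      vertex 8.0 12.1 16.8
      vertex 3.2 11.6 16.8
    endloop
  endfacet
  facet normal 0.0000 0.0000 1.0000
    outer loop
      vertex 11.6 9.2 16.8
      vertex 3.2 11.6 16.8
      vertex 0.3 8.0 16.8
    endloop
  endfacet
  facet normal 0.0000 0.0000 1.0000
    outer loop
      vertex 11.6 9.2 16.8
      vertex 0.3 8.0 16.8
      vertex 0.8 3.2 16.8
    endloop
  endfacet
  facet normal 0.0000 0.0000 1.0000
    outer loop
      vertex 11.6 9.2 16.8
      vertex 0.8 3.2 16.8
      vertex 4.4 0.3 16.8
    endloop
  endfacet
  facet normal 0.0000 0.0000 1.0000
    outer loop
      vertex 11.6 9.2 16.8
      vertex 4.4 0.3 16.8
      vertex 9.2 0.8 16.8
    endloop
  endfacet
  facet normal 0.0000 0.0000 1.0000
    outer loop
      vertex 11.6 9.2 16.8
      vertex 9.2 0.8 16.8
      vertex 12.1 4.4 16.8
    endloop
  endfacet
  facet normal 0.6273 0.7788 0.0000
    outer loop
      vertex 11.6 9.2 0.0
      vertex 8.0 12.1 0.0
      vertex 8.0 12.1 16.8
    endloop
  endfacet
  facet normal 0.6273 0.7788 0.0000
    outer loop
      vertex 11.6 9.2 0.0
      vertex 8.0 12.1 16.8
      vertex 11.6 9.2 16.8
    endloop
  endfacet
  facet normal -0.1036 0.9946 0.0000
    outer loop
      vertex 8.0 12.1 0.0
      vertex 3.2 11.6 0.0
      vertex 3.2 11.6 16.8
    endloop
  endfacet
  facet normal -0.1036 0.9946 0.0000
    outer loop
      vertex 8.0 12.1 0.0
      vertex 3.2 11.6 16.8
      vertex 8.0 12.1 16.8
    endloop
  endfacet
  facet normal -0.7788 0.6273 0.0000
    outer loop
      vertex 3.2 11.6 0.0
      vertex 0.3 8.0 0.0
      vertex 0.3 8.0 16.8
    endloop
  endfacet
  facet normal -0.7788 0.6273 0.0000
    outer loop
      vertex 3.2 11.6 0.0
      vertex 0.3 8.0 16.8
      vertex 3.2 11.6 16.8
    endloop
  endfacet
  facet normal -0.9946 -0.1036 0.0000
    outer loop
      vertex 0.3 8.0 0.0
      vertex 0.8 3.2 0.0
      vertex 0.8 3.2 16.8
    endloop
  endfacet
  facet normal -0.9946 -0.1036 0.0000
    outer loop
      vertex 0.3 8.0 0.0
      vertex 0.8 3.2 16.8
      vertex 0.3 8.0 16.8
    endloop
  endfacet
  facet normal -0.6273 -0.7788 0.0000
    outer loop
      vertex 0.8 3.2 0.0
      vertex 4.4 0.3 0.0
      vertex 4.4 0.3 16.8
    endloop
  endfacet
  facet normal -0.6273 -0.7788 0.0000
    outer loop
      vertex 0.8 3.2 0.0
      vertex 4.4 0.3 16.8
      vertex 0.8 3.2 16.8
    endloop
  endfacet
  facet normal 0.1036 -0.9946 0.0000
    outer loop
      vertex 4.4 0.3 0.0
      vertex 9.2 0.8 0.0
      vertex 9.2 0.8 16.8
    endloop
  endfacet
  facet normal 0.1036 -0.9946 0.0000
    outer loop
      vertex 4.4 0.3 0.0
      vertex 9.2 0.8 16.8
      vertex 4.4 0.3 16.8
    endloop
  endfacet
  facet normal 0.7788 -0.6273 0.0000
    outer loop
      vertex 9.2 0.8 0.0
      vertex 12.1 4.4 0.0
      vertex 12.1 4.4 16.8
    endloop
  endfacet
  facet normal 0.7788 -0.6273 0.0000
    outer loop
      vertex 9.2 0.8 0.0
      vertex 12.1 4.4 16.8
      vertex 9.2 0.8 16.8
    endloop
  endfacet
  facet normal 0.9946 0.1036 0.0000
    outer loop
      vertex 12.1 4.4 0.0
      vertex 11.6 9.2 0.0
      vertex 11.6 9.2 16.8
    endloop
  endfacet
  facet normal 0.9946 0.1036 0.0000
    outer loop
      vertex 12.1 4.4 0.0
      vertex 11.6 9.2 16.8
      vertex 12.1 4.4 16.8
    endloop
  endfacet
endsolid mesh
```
; perimeter-only toolpath
G21 ; units = mm
G90 ; absolute positioning
G28 ; home
; layer 1
G0 Z2.1
G0 X11.6 Y9.2
G1 X8.0 Y12.1
G1 X3.2 Y11.6
G1 X0.3 Y8.0
G1 X0.8 Y3.2
G1 X4.4 Y0.3
G1 X9.2 Y0.8
G1 X12.1 Y4.4
G1 X11.6 Y9.2
; layer 2
G0 Z4.2
G0 X11.6 Y9.2
G1 X8.0 Y12.1
G1 X3.2 Y11.6
G1 X0.3 Y8.0
G1 X0.8 Y3.2
G1 X4.4 Y0.3
G1 X9.2 Y0.8
G1 X12.1 Y4.4
G1 X11.6 Y9.2
; layer 3
G0 Z6.3
G0 X11.6 Y9.2
G1 X8.0 Y12.1
G1 X3.2 Y11.6
G1 X0.3 Y8.0
G1 X0.8 Y3.2
G1 X4.4 Y0.3
G1 X9.2 Y0.8
G1 X12.1 Y4.4
G1 X11.6 Y9.2
; layer 4
G0 Z8.4
G0 X11.6 Y9.2
G1 X8.0 Y12.1
G1 X3.2 Y11.6
G1 X0.3 Y8.0
G1 X0.8 Y3.2
G1 X4.4 Y0.3
G1 X9.2 Y0.8
G1 X12.1 Y4.4
G1 X11.6 Y9.2
; layer 5
G0 Z10.5
G0 X11.6 Y9.2
G1 X8.0 Y12.1
G1 X3.2 Y11.6
G1 X0.3 Y8.0
G1 X0.8 Y3.2
G1 X4.4 Y0.3
G1 X9.2 Y0.8
G1 X12.1 Y4.4
G1 X11.6 Y9.2
; layer 6
G0 Z12.6
G0 X11.6 Y9.2
G1 X8.0 Y12.1
G1 X3.2 Y11.6
G1 X0.3 Y8.0
G1 X0.8 Y3.2
G1 X4.4 Y0.3
G1 X9.2 Y0.8
G1 X12.1 Y4.4
G1 X11.6 Y9.2
; layer 7
G0 Z14.7
G0 X11.6 Y9.2
G1 X8.0 Y12.1
G1 X3.2 Y11.6
G1 X0.3 Y8.0
G1 X0.8 Y3.2
G1 X4.4 Y0.3
G1 X9.2 Y0.8
G1 X12.1 Y4.4
G1 X11.6 Y9.2
; layer 8
G0 Z16.8
G0 X11.6 Y9.2
G1 X8.0 Y12.1
G1 X3.2 Y11.6
G1 X0.3 Y8.0
G1 X0.8 Y3.2
G1 X4.4 Y0.3
G1 X9.2 Y0.8
G1 X12.1 Y4.4
G1 X11.6 Y9.2
M2 ; end

The solid is a regular 8-sided prism (a cylinder approximated with 8 flat sides), circumscribed radius ≈ 6.2 mm, height ≈ 16.8 mm. Slicing at Δz = 2.1 mm — 8 equal slices spanning the solid's height, so layer i sits at z = i·h/8 — gives 8 non-empty perimeters. Each is a 8-segment closed polygon; G0 lifts to the layer z and rapids to the start vertex, then G1 traces the edges.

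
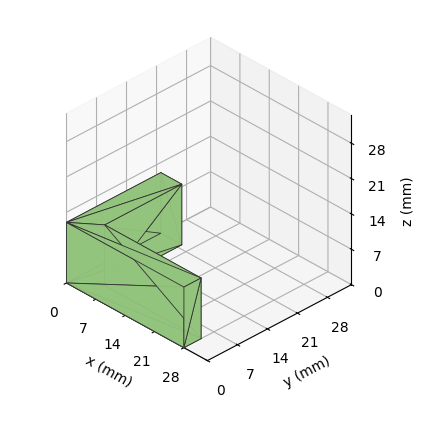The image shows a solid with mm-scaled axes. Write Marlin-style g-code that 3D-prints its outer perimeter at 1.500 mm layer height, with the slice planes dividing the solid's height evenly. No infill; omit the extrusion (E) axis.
Reading the render: the shape is an L-shaped prism: outer 28 × 22 mm, arm thicknesses ≈ 4 mm (horizontal) and 5 mm (vertical), extruded 12 mm in z (dimensions read to the nearest mm from the axis ticks). For the g-code, the solid's height is divided into equal slices at the stated Δz and each level perimeter traced with G1 moves after a G0 lift.

; perimeter-only toolpath
G21 ; units = mm
G90 ; absolute positioning
G28 ; home
; layer 1
G0 Z1.500
G0 X0.000 Y0.000
G1 X28.000 Y0.000
G1 X28.000 Y4.000
G1 X5.000 Y4.000
G1 X5.000 Y22.000
G1 X0.000 Y22.000
G1 X0.000 Y0.000
; layer 2
G0 Z3.000
G0 X0.000 Y0.000
G1 X28.000 Y0.000
G1 X28.000 Y4.000
G1 X5.000 Y4.000
G1 X5.000 Y22.000
G1 X0.000 Y22.000
G1 X0.000 Y0.000
; layer 3
G0 Z4.500
G0 X0.000 Y0.000
G1 X28.000 Y0.000
G1 X28.000 Y4.000
G1 X5.000 Y4.000
G1 X5.000 Y22.000
G1 X0.000 Y22.000
G1 X0.000 Y0.000
; layer 4
G0 Z6.000
G0 X0.000 Y0.000
G1 X28.000 Y0.000
G1 X28.000 Y4.000
G1 X5.000 Y4.000
G1 X5.000 Y22.000
G1 X0.000 Y22.000
G1 X0.000 Y0.000
; layer 5
G0 Z7.500
G0 X0.000 Y0.000
G1 X28.000 Y0.000
G1 X28.000 Y4.000
G1 X5.000 Y4.000
G1 X5.000 Y22.000
G1 X0.000 Y22.000
G1 X0.000 Y0.000
; layer 6
G0 Z9.000
G0 X0.000 Y0.000
G1 X28.000 Y0.000
G1 X28.000 Y4.000
G1 X5.000 Y4.000
G1 X5.000 Y22.000
G1 X0.000 Y22.000
G1 X0.000 Y0.000
; layer 7
G0 Z10.500
G0 X0.000 Y0.000
G1 X28.000 Y0.000
G1 X28.000 Y4.000
G1 X5.000 Y4.000
G1 X5.000 Y22.000
G1 X0.000 Y22.000
G1 X0.000 Y0.000
; layer 8
G0 Z12.000
G0 X0.000 Y0.000
G1 X28.000 Y0.000
G1 X28.000 Y4.000
G1 X5.000 Y4.000
G1 X5.000 Y22.000
G1 X0.000 Y22.000
G1 X0.000 Y0.000
M2 ; end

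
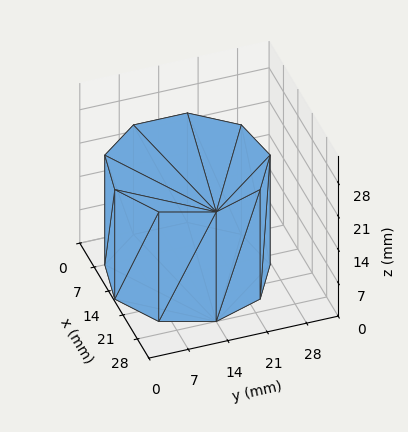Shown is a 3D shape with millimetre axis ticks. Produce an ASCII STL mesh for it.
Reading the render: the shape is a regular 9-sided prism (a cylinder approximated with 9 flat sides), circumscribed radius ≈ 14 mm, height ≈ 23 mm (dimensions read to the nearest mm from the axis ticks). For the STL, each face is triangulated and given an outward normal.

solid part
  facet normal 0.0000 0.0000 -1.0000
    outer loop
      vertex 16.43 27.79 0.00
      vertex 24.72 23.00 0.00
      vertex 28.00 14.00 0.00
    endloop
  endfacet
  facet normal 0.0000 0.0000 -1.0000
    outer loop
      vertex 7.00 26.12 0.00
      vertex 16.43 27.79 0.00
      vertex 28.00 14.00 0.00
    endloop
  endfacet
  facet normal 0.0000 0.0000 -1.0000
    outer loop
      vertex 0.84 18.79 0.00
      vertex 7.00 26.12 0.00
      vertex 28.00 14.00 0.00
    endloop
  endfacet
  facet normal 0.0000 0.0000 -1.0000
    outer loop
      vertex 0.84 9.21 0.00
      vertex 0.84 18.79 0.00
      vertex 28.00 14.00 0.00
    endloop
  endfacet
  facet normal 0.0000 0.0000 -1.0000
    outer loop
      vertex 7.00 1.88 0.00
      vertex 0.84 9.21 0.00
      vertex 28.00 14.00 0.00
    endloop
  endfacet
  facet normal 0.0000 0.0000 -1.0000
    outer loop
      vertex 16.43 0.21 0.00
      vertex 7.00 1.88 0.00
      vertex 28.00 14.00 0.00
    endloop
  endfacet
  facet normal 0.0000 0.0000 -1.0000
    outer loop
      vertex 24.72 5.00 0.00
      vertex 16.43 0.21 0.00
      vertex 28.00 14.00 0.00
    endloop
  endfacet
  facet normal 0.0000 0.0000 1.0000
    outer loop
      vertex 28.00 14.00 23.00
      vertex 24.72 23.00 23.00
      vertex 16.43 27.79 23.00
    endloop
  endfacet
  facet normal 0.0000 0.0000 1.0000
    outer loop
      vertex 28.00 14.00 23.00
      vertex 16.43 27.79 23.00
      vertex 7.00 26.12 23.00
    endloop
  endfacet
  facet normal 0.0000 0.0000 1.0000
    outer loop
      vertex 28.00 14.00 23.00
      vertex 7.00 26.12 23.00
      vertex 0.84 18.79 23.00
    endloop
  endfacet
  facet normal 0.0000 0.0000 1.0000
    outer loop
      vertex 28.00 14.00 23.00
      vertex 0.84 18.79 23.00
      vertex 0.84 9.21 23.00
    endloop
  endfacet
  facet normal 0.0000 0.0000 1.0000
    outer loop
      vertex 28.00 14.00 23.00
      vertex 0.84 9.21 23.00
      vertex 7.00 1.88 23.00
    endloop
  endfacet
  facet normal 0.0000 0.0000 1.0000
    outer loop
      vertex 28.00 14.00 23.00
      vertex 7.00 1.88 23.00
      vertex 16.43 0.21 23.00
    endloop
  endfacet
  facet normal 0.0000 0.0000 1.0000
    outer loop
      vertex 28.00 14.00 23.00
      vertex 16.43 0.21 23.00
      vertex 24.72 5.00 23.00
    endloop
  endfacet
  facet normal 0.9395 0.3424 0.0000
    outer loop
      vertex 28.00 14.00 0.00
      vertex 24.72 23.00 0.00
      vertex 24.72 23.00 23.00
    endloop
  endfacet
  facet normal 0.9395 0.3424 0.0000
    outer loop
      vertex 28.00 14.00 0.00
      vertex 24.72 23.00 23.00
      vertex 28.00 14.00 23.00
    endloop
  endfacet
  facet normal 0.5003 0.8659 0.0000
    outer loop
      vertex 24.72 23.00 0.00
      vertex 16.43 27.79 0.00
      vertex 16.43 27.79 23.00
    endloop
  endfacet
  facet normal 0.5003 0.8659 0.0000
    outer loop
      vertex 24.72 23.00 0.00
      vertex 16.43 27.79 23.00
      vertex 24.72 23.00 23.00
    endloop
  endfacet
  facet normal -0.1744 0.9847 0.0000
    outer loop
      vertex 16.43 27.79 0.00
      vertex 7.00 26.12 0.00
      vertex 7.00 26.12 23.00
    endloop
  endfacet
  facet normal -0.1744 0.9847 0.0000
    outer loop
      vertex 16.43 27.79 0.00
      vertex 7.00 26.12 23.00
      vertex 16.43 27.79 23.00
    endloop
  endfacet
  facet normal -0.7656 0.6434 0.0000
    outer loop
      vertex 7.00 26.12 0.00
      vertex 0.84 18.79 0.00
      vertex 0.84 18.79 23.00
    endloop
  endfacet
  facet normal -0.7656 0.6434 0.0000
    outer loop
      vertex 7.00 26.12 0.00
      vertex 0.84 18.79 23.00
      vertex 7.00 26.12 23.00
    endloop
  endfacet
  facet normal -1.0000 0.0000 0.0000
    outer loop
      vertex 0.84 18.79 0.00
      vertex 0.84 9.21 0.00
      vertex 0.84 9.21 23.00
    endloop
  endfacet
  facet normal -1.0000 0.0000 0.0000
    outer loop
      vertex 0.84 18.79 0.00
      vertex 0.84 9.21 23.00
      vertex 0.84 18.79 23.00
    endloop
  endfacet
  facet normal -0.7656 -0.6434 0.0000
    outer loop
      vertex 0.84 9.21 0.00
      vertex 7.00 1.88 0.00
      vertex 7.00 1.88 23.00
    endloop
  endfacet
  facet normal -0.7656 -0.6434 0.0000
    outer loop
      vertex 0.84 9.21 0.00
      vertex 7.00 1.88 23.00
      vertex 0.84 9.21 23.00
    endloop
  endfacet
  facet normal -0.1744 -0.9847 0.0000
    outer loop
      vertex 7.00 1.88 0.00
      vertex 16.43 0.21 0.00
      vertex 16.43 0.21 23.00
    endloop
  endfacet
  facet normal -0.1744 -0.9847 0.0000
    outer loop
      vertex 7.00 1.88 0.00
      vertex 16.43 0.21 23.00
      vertex 7.00 1.88 23.00
    endloop
  endfacet
  facet normal 0.5003 -0.8659 0.0000
    outer loop
      vertex 16.43 0.21 0.00
      vertex 24.72 5.00 0.00
      vertex 24.72 5.00 23.00
    endloop
  endfacet
  facet normal 0.5003 -0.8659 0.0000
    outer loop
      vertex 16.43 0.21 0.00
      vertex 24.72 5.00 23.00
      vertex 16.43 0.21 23.00
    endloop
  endfacet
  facet normal 0.9395 -0.3424 0.0000
    outer loop
      vertex 24.72 5.00 0.00
      vertex 28.00 14.00 0.00
      vertex 28.00 14.00 23.00
    endloop
  endfacet
  facet normal 0.9395 -0.3424 0.0000
    outer loop
      vertex 24.72 5.00 0.00
      vertex 28.00 14.00 23.00
      vertex 24.72 5.00 23.00
    endloop
  endfacet
endsolid part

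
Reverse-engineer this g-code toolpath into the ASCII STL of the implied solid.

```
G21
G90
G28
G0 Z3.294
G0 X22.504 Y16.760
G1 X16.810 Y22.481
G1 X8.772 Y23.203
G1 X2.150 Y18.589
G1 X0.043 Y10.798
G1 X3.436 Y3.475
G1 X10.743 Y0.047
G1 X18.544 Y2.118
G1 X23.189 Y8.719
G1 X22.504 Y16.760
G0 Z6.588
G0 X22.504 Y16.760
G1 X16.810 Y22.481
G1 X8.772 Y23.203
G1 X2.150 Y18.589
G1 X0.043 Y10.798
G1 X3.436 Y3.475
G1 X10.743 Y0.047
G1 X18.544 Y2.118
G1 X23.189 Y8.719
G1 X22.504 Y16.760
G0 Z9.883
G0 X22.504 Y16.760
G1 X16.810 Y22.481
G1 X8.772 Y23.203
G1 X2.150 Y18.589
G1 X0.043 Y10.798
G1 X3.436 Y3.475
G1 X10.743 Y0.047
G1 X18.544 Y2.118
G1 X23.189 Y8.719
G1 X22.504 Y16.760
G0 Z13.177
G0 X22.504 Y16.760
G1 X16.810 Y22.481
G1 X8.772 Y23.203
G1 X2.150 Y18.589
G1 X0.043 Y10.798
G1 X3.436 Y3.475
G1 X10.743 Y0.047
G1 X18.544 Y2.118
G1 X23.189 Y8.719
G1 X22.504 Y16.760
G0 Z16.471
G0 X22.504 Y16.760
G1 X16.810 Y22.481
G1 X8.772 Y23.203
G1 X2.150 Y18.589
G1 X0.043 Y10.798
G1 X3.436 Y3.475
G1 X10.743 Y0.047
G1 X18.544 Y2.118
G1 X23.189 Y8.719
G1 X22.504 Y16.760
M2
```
solid part
  facet normal 0.0000 0.0000 -1.0000
    outer loop
      vertex 8.772 23.203 0.000
      vertex 16.810 22.481 0.000
      vertex 22.504 16.760 0.000
    endloop
  endfacet
  facet normal 0.0000 0.0000 -1.0000
    outer loop
      vertex 2.150 18.589 0.000
      vertex 8.772 23.203 0.000
      vertex 22.504 16.760 0.000
    endloop
  endfacet
  facet normal 0.0000 0.0000 -1.0000
    outer loop
      vertex 0.043 10.798 0.000
      vertex 2.150 18.589 0.000
      vertex 22.504 16.760 0.000
    endloop
  endfacet
  facet normal 0.0000 0.0000 -1.0000
    outer loop
      vertex 3.436 3.475 0.000
      vertex 0.043 10.798 0.000
      vertex 22.504 16.760 0.000
    endloop
  endfacet
  facet normal 0.0000 0.0000 -1.0000
    outer loop
      vertex 10.743 0.047 0.000
      vertex 3.436 3.475 0.000
      vertex 22.504 16.760 0.000
    endloop
  endfacet
  facet normal 0.0000 0.0000 -1.0000
    outer loop
      vertex 18.544 2.118 0.000
      vertex 10.743 0.047 0.000
      vertex 22.504 16.760 0.000
    endloop
  endfacet
  facet normal 0.0000 0.0000 -1.0000
    outer loop
      vertex 23.189 8.719 0.000
      vertex 18.544 2.118 0.000
      vertex 22.504 16.760 0.000
    endloop
  endfacet
  facet normal 0.0000 0.0000 1.0000
    outer loop
      vertex 22.504 16.760 16.471
      vertex 16.810 22.481 16.471
      vertex 8.772 23.203 16.471
    endloop
  endfacet
  facet normal 0.0000 0.0000 1.0000
    outer loop
      vertex 22.504 16.760 16.471
      vertex 8.772 23.203 16.471
      vertex 2.150 18.589 16.471
    endloop
  endfacet
  facet normal 0.0000 0.0000 1.0000
    outer loop
      vertex 22.504 16.760 16.471
      vertex 2.150 18.589 16.471
      vertex 0.043 10.798 16.471
    endloop
  endfacet
  facet normal 0.0000 0.0000 1.0000
    outer loop
      vertex 22.504 16.760 16.471
      vertex 0.043 10.798 16.471
      vertex 3.436 3.475 16.471
    endloop
  endfacet
  facet normal 0.0000 0.0000 1.0000
    outer loop
      vertex 22.504 16.760 16.471
      vertex 3.436 3.475 16.471
      vertex 10.743 0.047 16.471
    endloop
  endfacet
  facet normal 0.0000 0.0000 1.0000
    outer loop
      vertex 22.504 16.760 16.471
      vertex 10.743 0.047 16.471
      vertex 18.544 2.118 16.471
    endloop
  endfacet
  facet normal 0.0000 0.0000 1.0000
    outer loop
      vertex 22.504 16.760 16.471
      vertex 18.544 2.118 16.471
      vertex 23.189 8.719 16.471
    endloop
  endfacet
  facet normal 0.7088 0.7054 0.0000
    outer loop
      vertex 22.504 16.760 0.000
      vertex 16.810 22.481 0.000
      vertex 16.810 22.481 16.471
    endloop
  endfacet
  facet normal 0.7088 0.7054 0.0000
    outer loop
      vertex 22.504 16.760 0.000
      vertex 16.810 22.481 16.471
      vertex 22.504 16.760 16.471
    endloop
  endfacet
  facet normal 0.0895 0.9960 0.0000
    outer loop
      vertex 16.810 22.481 0.000
      vertex 8.772 23.203 0.000
      vertex 8.772 23.203 16.471
    endloop
  endfacet
  facet normal 0.0895 0.9960 0.0000
    outer loop
      vertex 16.810 22.481 0.000
      vertex 8.772 23.203 16.471
      vertex 16.810 22.481 16.471
    endloop
  endfacet
  facet normal -0.5717 0.8205 0.0000
    outer loop
      vertex 8.772 23.203 0.000
      vertex 2.150 18.589 0.000
      vertex 2.150 18.589 16.471
    endloop
  endfacet
  facet normal -0.5717 0.8205 0.0000
    outer loop
      vertex 8.772 23.203 0.000
      vertex 2.150 18.589 16.471
      vertex 8.772 23.203 16.471
    endloop
  endfacet
  facet normal -0.9653 0.2611 0.0000
    outer loop
      vertex 2.150 18.589 0.000
      vertex 0.043 10.798 0.000
      vertex 0.043 10.798 16.471
    endloop
  endfacet
  facet normal -0.9653 0.2611 0.0000
    outer loop
      vertex 2.150 18.589 0.000
      vertex 0.043 10.798 16.471
      vertex 2.150 18.589 16.471
    endloop
  endfacet
  facet normal -0.9073 -0.4204 0.0000
    outer loop
      vertex 0.043 10.798 0.000
      vertex 3.436 3.475 0.000
      vertex 3.436 3.475 16.471
    endloop
  endfacet
  facet normal -0.9073 -0.4204 0.0000
    outer loop
      vertex 0.043 10.798 0.000
      vertex 3.436 3.475 16.471
      vertex 0.043 10.798 16.471
    endloop
  endfacet
  facet normal -0.4247 -0.9053 0.0000
    outer loop
      vertex 3.436 3.475 0.000
      vertex 10.743 0.047 0.000
      vertex 10.743 0.047 16.471
    endloop
  endfacet
  facet normal -0.4247 -0.9053 0.0000
    outer loop
      vertex 3.436 3.475 0.000
      vertex 10.743 0.047 16.471
      vertex 3.436 3.475 16.471
    endloop
  endfacet
  facet normal 0.2566 -0.9665 0.0000
    outer loop
      vertex 10.743 0.047 0.000
      vertex 18.544 2.118 0.000
      vertex 18.544 2.118 16.471
    endloop
  endfacet
  facet normal 0.2566 -0.9665 0.0000
    outer loop
      vertex 10.743 0.047 0.000
      vertex 18.544 2.118 16.471
      vertex 10.743 0.047 16.471
    endloop
  endfacet
  facet normal 0.8178 -0.5755 0.0000
    outer loop
      vertex 18.544 2.118 0.000
      vertex 23.189 8.719 0.000
      vertex 23.189 8.719 16.471
    endloop
  endfacet
  facet normal 0.8178 -0.5755 0.0000
    outer loop
      vertex 18.544 2.118 0.000
      vertex 23.189 8.719 16.471
      vertex 18.544 2.118 16.471
    endloop
  endfacet
  facet normal 0.9964 0.0849 0.0000
    outer loop
      vertex 23.189 8.719 0.000
      vertex 22.504 16.760 0.000
      vertex 22.504 16.760 16.471
    endloop
  endfacet
  facet normal 0.9964 0.0849 0.0000
    outer loop
      vertex 23.189 8.719 0.000
      vertex 22.504 16.760 16.471
      vertex 23.189 8.719 16.471
    endloop
  endfacet
endsolid part

The G0 Z moves step by Δz≈3.294 mm. Every layer's G1 loop is the same polygon, so the solid is a straight extrusion of it from z=0 to z≈16.5. Closing with flat bottom and top caps and triangulating gives 32 facets — a regular 9-sided prism (a cylinder approximated with 9 flat sides), circumscribed radius ≈ 11.8 mm, height ≈ 16.5 mm.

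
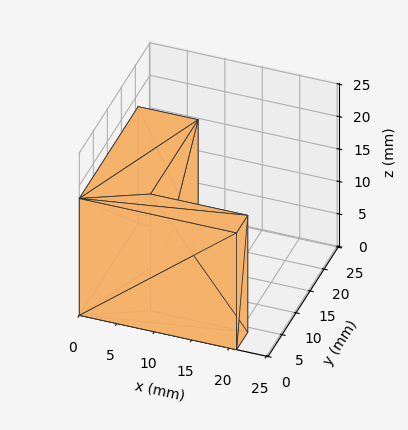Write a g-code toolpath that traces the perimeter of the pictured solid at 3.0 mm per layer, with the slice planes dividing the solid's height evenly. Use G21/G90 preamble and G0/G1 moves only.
Reading the render: the shape is an L-shaped prism: outer 21 × 21 mm, arm thicknesses ≈ 4 mm (horizontal) and 8 mm (vertical), extruded 18 mm in z (dimensions read to the nearest mm from the axis ticks). For the g-code, the solid's height is divided into equal slices at the stated Δz and each level perimeter traced with G1 moves after a G0 lift.

; perimeter-only toolpath
G21 ; units = mm
G90 ; absolute positioning
G28 ; home
; layer 1
G0 Z3.0
G0 X0.0 Y0.0
G1 X21.0 Y0.0
G1 X21.0 Y4.0
G1 X8.0 Y4.0
G1 X8.0 Y21.0
G1 X0.0 Y21.0
G1 X0.0 Y0.0
; layer 2
G0 Z6.0
G0 X0.0 Y0.0
G1 X21.0 Y0.0
G1 X21.0 Y4.0
G1 X8.0 Y4.0
G1 X8.0 Y21.0
G1 X0.0 Y21.0
G1 X0.0 Y0.0
; layer 3
G0 Z9.0
G0 X0.0 Y0.0
G1 X21.0 Y0.0
G1 X21.0 Y4.0
G1 X8.0 Y4.0
G1 X8.0 Y21.0
G1 X0.0 Y21.0
G1 X0.0 Y0.0
; layer 4
G0 Z12.0
G0 X0.0 Y0.0
G1 X21.0 Y0.0
G1 X21.0 Y4.0
G1 X8.0 Y4.0
G1 X8.0 Y21.0
G1 X0.0 Y21.0
G1 X0.0 Y0.0
; layer 5
G0 Z15.0
G0 X0.0 Y0.0
G1 X21.0 Y0.0
G1 X21.0 Y4.0
G1 X8.0 Y4.0
G1 X8.0 Y21.0
G1 X0.0 Y21.0
G1 X0.0 Y0.0
; layer 6
G0 Z18.0
G0 X0.0 Y0.0
G1 X21.0 Y0.0
G1 X21.0 Y4.0
G1 X8.0 Y4.0
G1 X8.0 Y21.0
G1 X0.0 Y21.0
G1 X0.0 Y0.0
M2 ; end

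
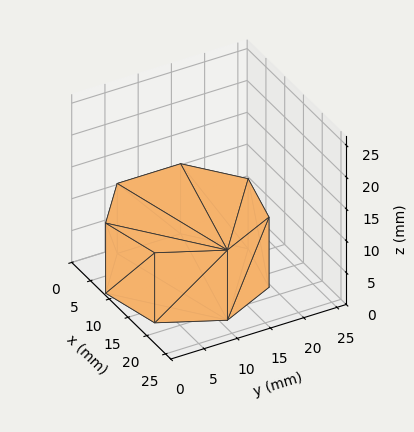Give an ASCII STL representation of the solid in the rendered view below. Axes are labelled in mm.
Reading the render: the shape is a regular 7-sided prism (a cylinder approximated with 7 flat sides), circumscribed radius ≈ 11 mm, height ≈ 11 mm (dimensions read to the nearest mm from the axis ticks). For the STL, each face is triangulated and given an outward normal.

solid part
  facet normal 0.0000 0.0000 -1.0000
    outer loop
      vertex 8.552 21.724 0.000
      vertex 17.858 19.600 0.000
      vertex 22.000 11.000 0.000
    endloop
  endfacet
  facet normal 0.0000 0.0000 -1.0000
    outer loop
      vertex 1.089 15.773 0.000
      vertex 8.552 21.724 0.000
      vertex 22.000 11.000 0.000
    endloop
  endfacet
  facet normal 0.0000 0.0000 -1.0000
    outer loop
      vertex 1.089 6.227 0.000
      vertex 1.089 15.773 0.000
      vertex 22.000 11.000 0.000
    endloop
  endfacet
  facet normal 0.0000 0.0000 -1.0000
    outer loop
      vertex 8.552 0.276 0.000
      vertex 1.089 6.227 0.000
      vertex 22.000 11.000 0.000
    endloop
  endfacet
  facet normal 0.0000 0.0000 -1.0000
    outer loop
      vertex 17.858 2.400 0.000
      vertex 8.552 0.276 0.000
      vertex 22.000 11.000 0.000
    endloop
  endfacet
  facet normal 0.0000 0.0000 1.0000
    outer loop
      vertex 22.000 11.000 11.000
      vertex 17.858 19.600 11.000
      vertex 8.552 21.724 11.000
    endloop
  endfacet
  facet normal 0.0000 0.0000 1.0000
    outer loop
      vertex 22.000 11.000 11.000
      vertex 8.552 21.724 11.000
      vertex 1.089 15.773 11.000
    endloop
  endfacet
  facet normal 0.0000 0.0000 1.0000
    outer loop
      vertex 22.000 11.000 11.000
      vertex 1.089 15.773 11.000
      vertex 1.089 6.227 11.000
    endloop
  endfacet
  facet normal 0.0000 0.0000 1.0000
    outer loop
      vertex 22.000 11.000 11.000
      vertex 1.089 6.227 11.000
      vertex 8.552 0.276 11.000
    endloop
  endfacet
  facet normal 0.0000 0.0000 1.0000
    outer loop
      vertex 22.000 11.000 11.000
      vertex 8.552 0.276 11.000
      vertex 17.858 2.400 11.000
    endloop
  endfacet
  facet normal 0.9010 0.4339 0.0000
    outer loop
      vertex 22.000 11.000 0.000
      vertex 17.858 19.600 0.000
      vertex 17.858 19.600 11.000
    endloop
  endfacet
  facet normal 0.9010 0.4339 0.0000
    outer loop
      vertex 22.000 11.000 0.000
      vertex 17.858 19.600 11.000
      vertex 22.000 11.000 11.000
    endloop
  endfacet
  facet normal 0.2225 0.9749 0.0000
    outer loop
      vertex 17.858 19.600 0.000
      vertex 8.552 21.724 0.000
      vertex 8.552 21.724 11.000
    endloop
  endfacet
  facet normal 0.2225 0.9749 0.0000
    outer loop
      vertex 17.858 19.600 0.000
      vertex 8.552 21.724 11.000
      vertex 17.858 19.600 11.000
    endloop
  endfacet
  facet normal -0.6235 0.7819 0.0000
    outer loop
      vertex 8.552 21.724 0.000
      vertex 1.089 15.773 0.000
      vertex 1.089 15.773 11.000
    endloop
  endfacet
  facet normal -0.6235 0.7819 0.0000
    outer loop
      vertex 8.552 21.724 0.000
      vertex 1.089 15.773 11.000
      vertex 8.552 21.724 11.000
    endloop
  endfacet
  facet normal -1.0000 0.0000 0.0000
    outer loop
      vertex 1.089 15.773 0.000
      vertex 1.089 6.227 0.000
      vertex 1.089 6.227 11.000
    endloop
  endfacet
  facet normal -1.0000 0.0000 0.0000
    outer loop
      vertex 1.089 15.773 0.000
      vertex 1.089 6.227 11.000
      vertex 1.089 15.773 11.000
    endloop
  endfacet
  facet normal -0.6235 -0.7819 0.0000
    outer loop
      vertex 1.089 6.227 0.000
      vertex 8.552 0.276 0.000
      vertex 8.552 0.276 11.000
    endloop
  endfacet
  facet normal -0.6235 -0.7819 0.0000
    outer loop
      vertex 1.089 6.227 0.000
      vertex 8.552 0.276 11.000
      vertex 1.089 6.227 11.000
    endloop
  endfacet
  facet normal 0.2225 -0.9749 0.0000
    outer loop
      vertex 8.552 0.276 0.000
      vertex 17.858 2.400 0.000
      vertex 17.858 2.400 11.000
    endloop
  endfacet
  facet normal 0.2225 -0.9749 0.0000
    outer loop
      vertex 8.552 0.276 0.000
      vertex 17.858 2.400 11.000
      vertex 8.552 0.276 11.000
    endloop
  endfacet
  facet normal 0.9010 -0.4339 0.0000
    outer loop
      vertex 17.858 2.400 0.000
      vertex 22.000 11.000 0.000
      vertex 22.000 11.000 11.000
    endloop
  endfacet
  facet normal 0.9010 -0.4339 0.0000
    outer loop
      vertex 17.858 2.400 0.000
      vertex 22.000 11.000 11.000
      vertex 17.858 2.400 11.000
    endloop
  endfacet
endsolid part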